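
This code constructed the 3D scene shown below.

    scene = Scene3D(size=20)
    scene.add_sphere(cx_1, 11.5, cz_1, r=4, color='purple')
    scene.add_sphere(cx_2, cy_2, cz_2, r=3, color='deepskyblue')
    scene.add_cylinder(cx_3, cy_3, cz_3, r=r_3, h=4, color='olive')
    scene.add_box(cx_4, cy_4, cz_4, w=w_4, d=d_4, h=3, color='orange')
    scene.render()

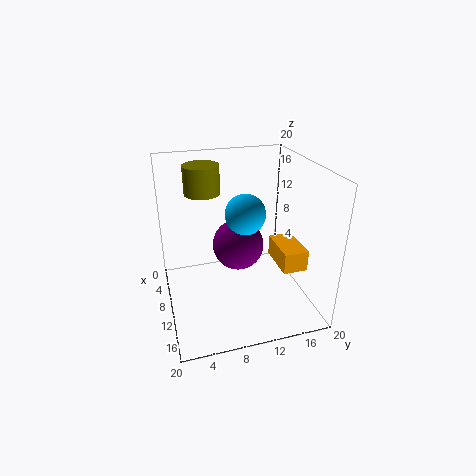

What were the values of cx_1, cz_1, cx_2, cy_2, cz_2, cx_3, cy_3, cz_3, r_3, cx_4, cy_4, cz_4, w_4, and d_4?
cx_1 = 5, cz_1 = 6, cx_2 = 7, cy_2 = 12, cz_2 = 12, cx_3 = 6, cy_3 = 6, cz_3 = 15.5, r_3 = 2.5, cx_4 = 8, cy_4 = 15.5, cz_4 = 5.5, w_4 = 6, d_4 = 3.5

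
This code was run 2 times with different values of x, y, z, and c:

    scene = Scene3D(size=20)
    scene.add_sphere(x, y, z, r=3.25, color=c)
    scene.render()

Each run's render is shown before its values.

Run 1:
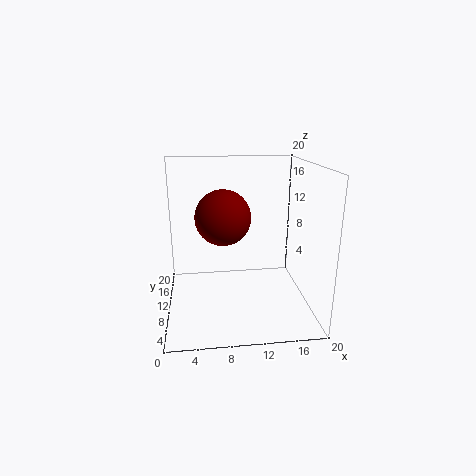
x = 7.5
y = 4.25
z = 14.75
c = 'maroon'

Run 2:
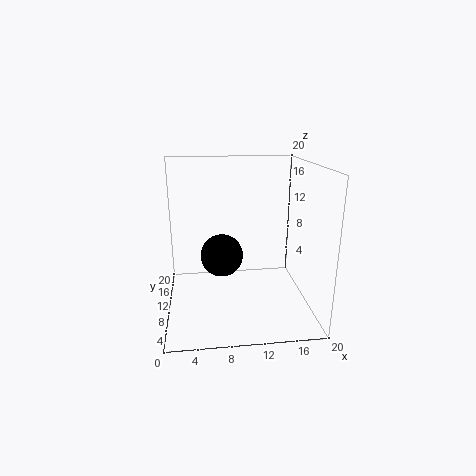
x = 8
y = 14
z = 5.75
c = 'black'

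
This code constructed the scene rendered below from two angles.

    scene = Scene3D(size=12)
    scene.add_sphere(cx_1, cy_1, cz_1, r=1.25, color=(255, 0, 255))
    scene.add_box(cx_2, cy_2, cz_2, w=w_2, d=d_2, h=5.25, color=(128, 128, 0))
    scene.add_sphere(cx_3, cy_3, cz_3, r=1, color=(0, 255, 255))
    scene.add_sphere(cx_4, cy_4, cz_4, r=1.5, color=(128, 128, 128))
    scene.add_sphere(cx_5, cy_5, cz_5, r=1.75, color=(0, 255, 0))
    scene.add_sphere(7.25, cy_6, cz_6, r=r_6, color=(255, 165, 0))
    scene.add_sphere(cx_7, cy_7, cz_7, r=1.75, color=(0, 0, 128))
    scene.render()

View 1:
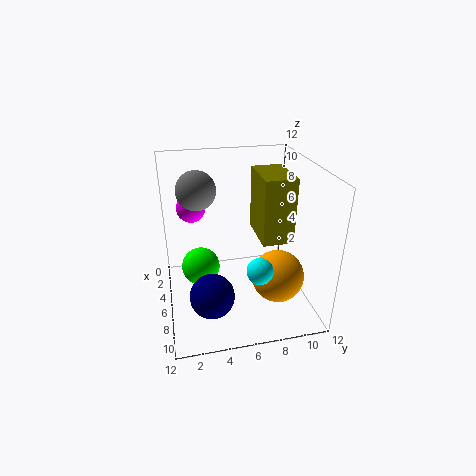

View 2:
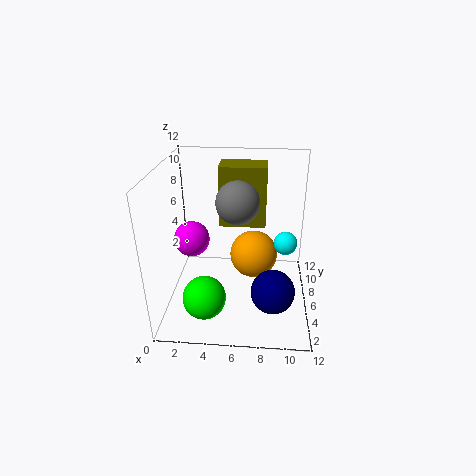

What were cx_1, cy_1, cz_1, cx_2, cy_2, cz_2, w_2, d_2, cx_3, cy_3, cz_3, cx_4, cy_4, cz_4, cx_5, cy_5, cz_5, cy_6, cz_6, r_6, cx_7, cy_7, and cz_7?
cx_1 = 3, cy_1 = 2.5, cz_1 = 7.75, cx_2 = 4.25, cy_2 = 7.5, cz_2 = 6.25, w_2 = 4, d_2 = 2.5, cx_3 = 10, cy_3 = 6.75, cz_3 = 5.25, cx_4 = 6.25, cy_4 = 2.75, cz_4 = 10.5, cx_5 = 3.5, cy_5 = 3, cz_5 = 2, cy_6 = 9.25, cz_6 = 2.5, r_6 = 2.25, cx_7 = 9, cy_7 = 3.25, cz_7 = 2.75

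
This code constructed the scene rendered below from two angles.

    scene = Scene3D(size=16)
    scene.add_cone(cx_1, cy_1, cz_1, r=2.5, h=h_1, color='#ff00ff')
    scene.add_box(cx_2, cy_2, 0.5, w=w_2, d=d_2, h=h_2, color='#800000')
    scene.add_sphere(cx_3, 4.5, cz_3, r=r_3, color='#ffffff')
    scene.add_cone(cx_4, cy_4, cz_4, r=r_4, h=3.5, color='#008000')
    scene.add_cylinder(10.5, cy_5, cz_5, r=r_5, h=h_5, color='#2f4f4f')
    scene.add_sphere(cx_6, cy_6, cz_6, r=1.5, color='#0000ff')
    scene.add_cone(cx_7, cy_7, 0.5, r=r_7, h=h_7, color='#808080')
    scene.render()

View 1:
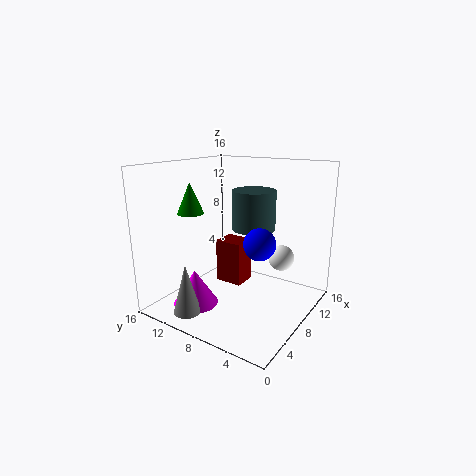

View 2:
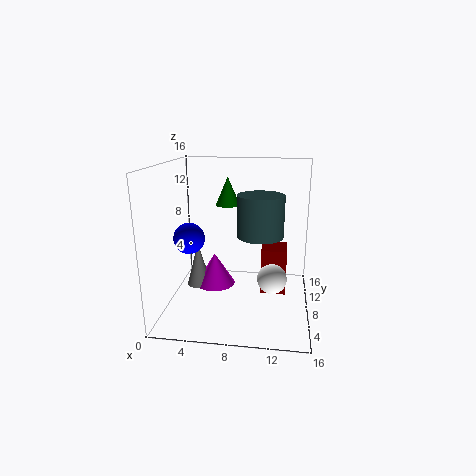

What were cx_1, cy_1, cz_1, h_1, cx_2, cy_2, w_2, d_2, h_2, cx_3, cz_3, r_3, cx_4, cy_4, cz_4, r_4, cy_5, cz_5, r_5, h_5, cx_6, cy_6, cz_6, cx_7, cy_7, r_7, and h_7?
cx_1 = 4.5; cy_1 = 11.5; cz_1 = 0.5; h_1 = 4; cx_2 = 10.5; cy_2 = 9.5; w_2 = 3; d_2 = 3.5; h_2 = 5.5; cx_3 = 12; cz_3 = 5; r_3 = 1.5; cx_4 = 6; cy_4 = 13; cz_4 = 10.5; r_4 = 1.5; cy_5 = 7.5; cz_5 = 8.5; r_5 = 2.5; h_5 = 4.5; cx_6 = 4; cy_6 = 3; cz_6 = 9.5; cx_7 = 2.5; cy_7 = 11; r_7 = 1.5; h_7 = 5.5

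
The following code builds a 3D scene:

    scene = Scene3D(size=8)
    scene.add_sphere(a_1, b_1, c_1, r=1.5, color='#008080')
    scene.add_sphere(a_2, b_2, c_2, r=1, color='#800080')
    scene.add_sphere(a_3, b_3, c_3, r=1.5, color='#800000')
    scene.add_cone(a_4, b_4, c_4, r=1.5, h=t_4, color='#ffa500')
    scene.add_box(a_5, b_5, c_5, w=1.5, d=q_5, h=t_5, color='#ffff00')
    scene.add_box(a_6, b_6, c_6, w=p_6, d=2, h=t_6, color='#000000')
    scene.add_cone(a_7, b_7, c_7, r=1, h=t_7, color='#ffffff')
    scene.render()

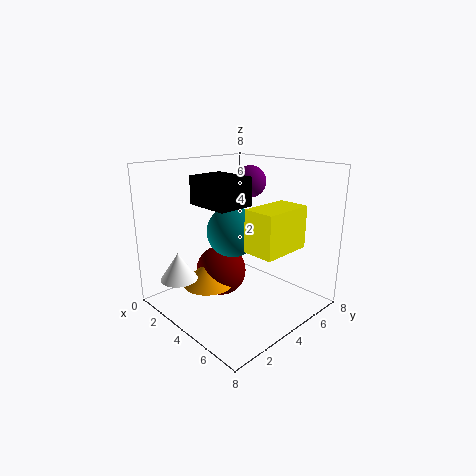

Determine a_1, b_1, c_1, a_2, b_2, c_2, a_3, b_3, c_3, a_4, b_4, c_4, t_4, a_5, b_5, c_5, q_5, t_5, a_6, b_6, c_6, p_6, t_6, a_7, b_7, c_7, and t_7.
a_1 = 3; b_1 = 4.5; c_1 = 4; a_2 = 2; b_2 = 7; c_2 = 6.5; a_3 = 2.5; b_3 = 4; c_3 = 1.5; a_4 = 2.5; b_4 = 3; c_4 = 1; t_4 = 1.5; a_5 = 6.5; b_5 = 2; c_5 = 4.5; q_5 = 2.5; t_5 = 2; a_6 = 2.5; b_6 = 2; c_6 = 6; p_6 = 2.5; t_6 = 1.5; a_7 = 2.5; b_7 = 1; c_7 = 2; t_7 = 1.5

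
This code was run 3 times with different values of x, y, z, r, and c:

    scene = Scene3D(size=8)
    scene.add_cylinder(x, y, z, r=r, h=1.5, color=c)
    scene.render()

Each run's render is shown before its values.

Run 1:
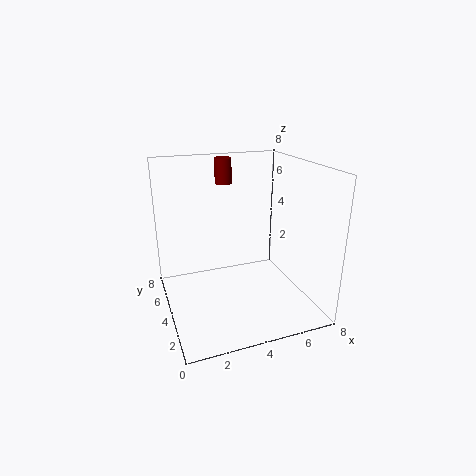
x = 4; y = 6.5; z = 6.5; r = 0.5; c = 'maroon'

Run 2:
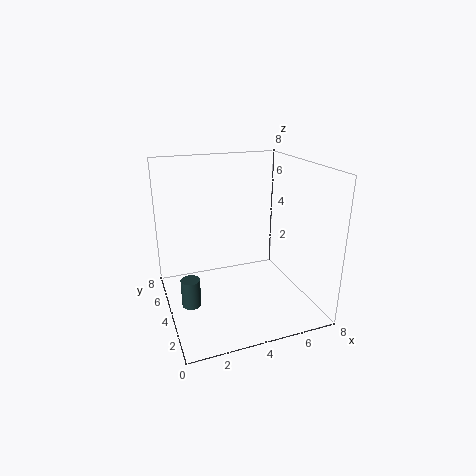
x = 1; y = 3; z = 1; r = 0.5; c = 'darkslategray'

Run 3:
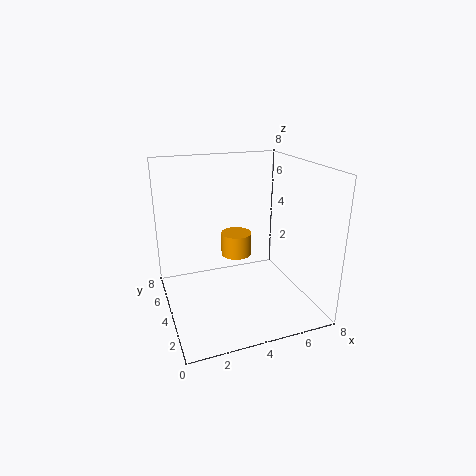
x = 5; y = 7; z = 1.5; r = 1; c = 'orange'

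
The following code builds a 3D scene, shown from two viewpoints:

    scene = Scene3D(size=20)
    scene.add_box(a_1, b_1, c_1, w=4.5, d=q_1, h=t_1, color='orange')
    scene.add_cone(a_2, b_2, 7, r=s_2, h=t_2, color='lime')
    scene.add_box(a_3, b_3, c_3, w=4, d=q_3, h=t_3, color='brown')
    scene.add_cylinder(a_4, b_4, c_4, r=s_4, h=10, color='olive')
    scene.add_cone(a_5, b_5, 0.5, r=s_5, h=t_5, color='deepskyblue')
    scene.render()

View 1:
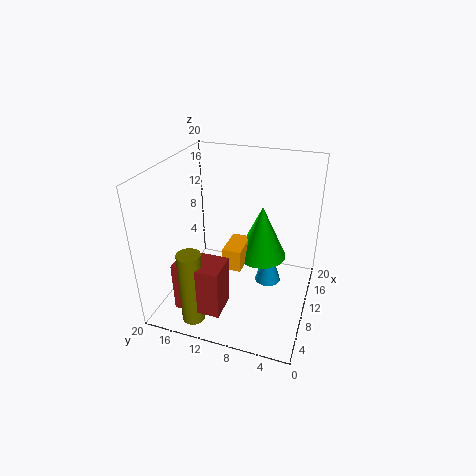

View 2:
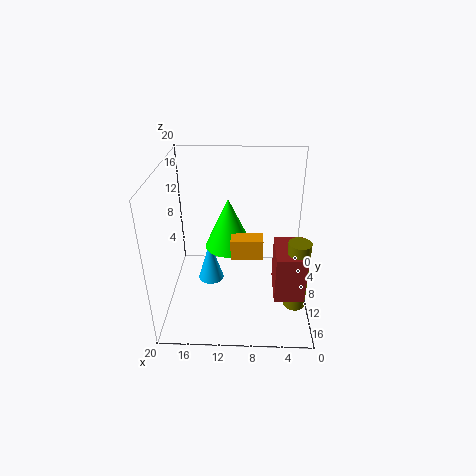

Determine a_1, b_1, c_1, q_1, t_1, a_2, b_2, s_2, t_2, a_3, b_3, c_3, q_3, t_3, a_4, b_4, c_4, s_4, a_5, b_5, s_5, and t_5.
a_1 = 6.5; b_1 = 8.5; c_1 = 7; q_1 = 2.5; t_1 = 3; a_2 = 11.5; b_2 = 7; s_2 = 3.5; t_2 = 7.5; a_3 = 1; b_3 = 9.5; c_3 = 3.5; q_3 = 6; t_3 = 6.5; a_4 = 2; b_4 = 13.5; c_4 = 1.5; s_4 = 1.5; a_5 = 14.5; b_5 = 6.5; s_5 = 2; t_5 = 6.5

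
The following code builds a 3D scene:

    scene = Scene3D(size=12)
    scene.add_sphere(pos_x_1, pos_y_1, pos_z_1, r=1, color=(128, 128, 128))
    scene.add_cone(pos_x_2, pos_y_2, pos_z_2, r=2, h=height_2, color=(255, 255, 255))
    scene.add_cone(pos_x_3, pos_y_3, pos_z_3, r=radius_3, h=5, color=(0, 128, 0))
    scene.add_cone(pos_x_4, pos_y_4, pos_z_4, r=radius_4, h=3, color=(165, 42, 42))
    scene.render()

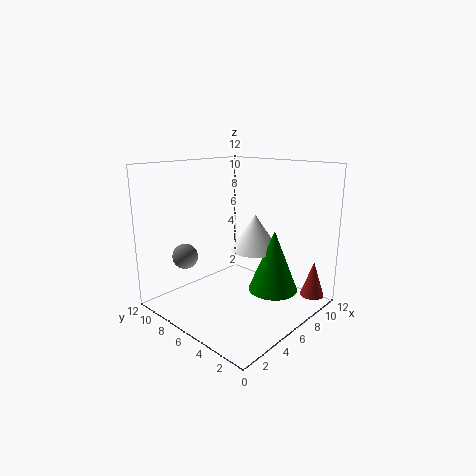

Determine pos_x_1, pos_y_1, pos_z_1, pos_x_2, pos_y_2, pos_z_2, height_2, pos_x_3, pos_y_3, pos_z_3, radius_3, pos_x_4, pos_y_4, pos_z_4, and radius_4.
pos_x_1 = 2
pos_y_1 = 8
pos_z_1 = 5
pos_x_2 = 7
pos_y_2 = 5
pos_z_2 = 5
height_2 = 3
pos_x_3 = 7
pos_y_3 = 3
pos_z_3 = 2
radius_3 = 2
pos_x_4 = 10
pos_y_4 = 1
pos_z_4 = 1
radius_4 = 1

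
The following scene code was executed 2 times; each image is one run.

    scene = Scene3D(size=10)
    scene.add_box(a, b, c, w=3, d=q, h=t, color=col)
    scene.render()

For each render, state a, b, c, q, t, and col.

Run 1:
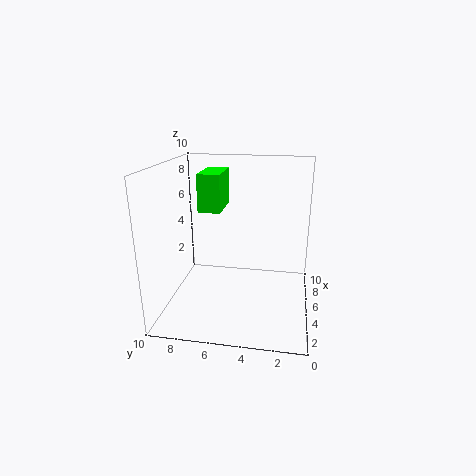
a = 4
b = 6
c = 7
q = 1.5
t = 2.5
col = 'lime'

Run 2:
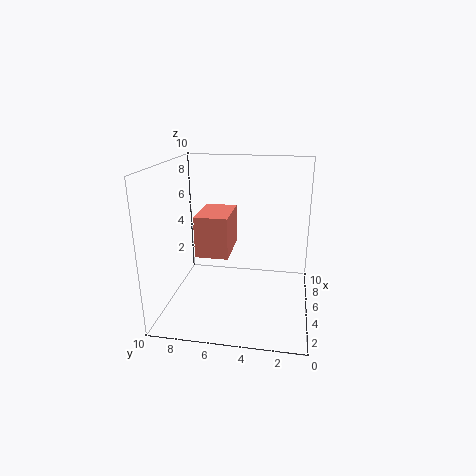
a = 1.5
b = 5
c = 5
q = 2
t = 2.5
col = 'salmon'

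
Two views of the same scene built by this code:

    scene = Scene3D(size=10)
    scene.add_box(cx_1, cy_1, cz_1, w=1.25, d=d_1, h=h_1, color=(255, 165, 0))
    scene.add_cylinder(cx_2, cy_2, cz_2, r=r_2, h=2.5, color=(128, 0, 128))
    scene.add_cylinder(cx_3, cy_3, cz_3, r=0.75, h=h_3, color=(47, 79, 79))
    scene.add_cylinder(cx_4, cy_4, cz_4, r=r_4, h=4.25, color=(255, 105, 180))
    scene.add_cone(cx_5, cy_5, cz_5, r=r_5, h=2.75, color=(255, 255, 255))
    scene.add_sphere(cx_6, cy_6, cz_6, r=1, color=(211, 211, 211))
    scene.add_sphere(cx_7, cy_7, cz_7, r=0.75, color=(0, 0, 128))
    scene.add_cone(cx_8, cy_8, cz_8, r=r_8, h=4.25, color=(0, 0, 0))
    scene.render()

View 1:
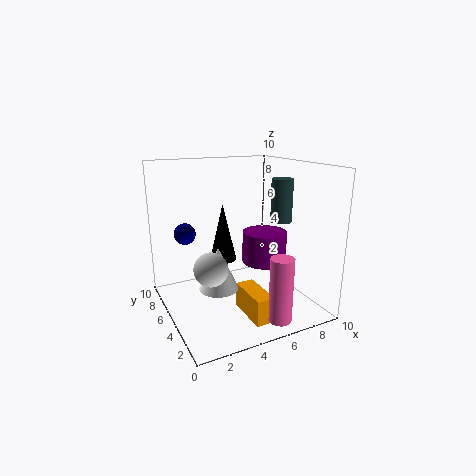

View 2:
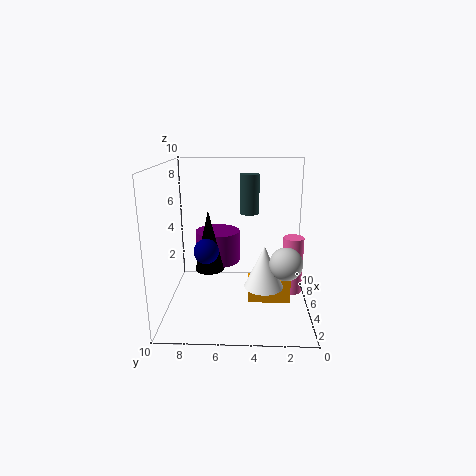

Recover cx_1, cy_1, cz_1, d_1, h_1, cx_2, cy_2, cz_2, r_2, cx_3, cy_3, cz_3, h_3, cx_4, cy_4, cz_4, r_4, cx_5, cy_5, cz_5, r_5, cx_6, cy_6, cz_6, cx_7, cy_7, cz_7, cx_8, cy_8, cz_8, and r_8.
cx_1 = 4.5, cy_1 = 1.25, cz_1 = 0.25, d_1 = 3, h_1 = 1.75, cx_2 = 8.25, cy_2 = 6.75, cz_2 = 2, r_2 = 1.75, cx_3 = 8, cy_3 = 4.25, cz_3 = 6, h_3 = 3, cx_4 = 6, cy_4 = 1, cz_4 = 0.5, r_4 = 0.75, cx_5 = 2.75, cy_5 = 3.25, cz_5 = 2.5, r_5 = 1.25, cx_6 = 1.75, cy_6 = 2, cz_6 = 4.5, cx_7 = 1.75, cy_7 = 6.75, cz_7 = 5.25, cx_8 = 4.75, cy_8 = 7, cz_8 = 2.75, r_8 = 1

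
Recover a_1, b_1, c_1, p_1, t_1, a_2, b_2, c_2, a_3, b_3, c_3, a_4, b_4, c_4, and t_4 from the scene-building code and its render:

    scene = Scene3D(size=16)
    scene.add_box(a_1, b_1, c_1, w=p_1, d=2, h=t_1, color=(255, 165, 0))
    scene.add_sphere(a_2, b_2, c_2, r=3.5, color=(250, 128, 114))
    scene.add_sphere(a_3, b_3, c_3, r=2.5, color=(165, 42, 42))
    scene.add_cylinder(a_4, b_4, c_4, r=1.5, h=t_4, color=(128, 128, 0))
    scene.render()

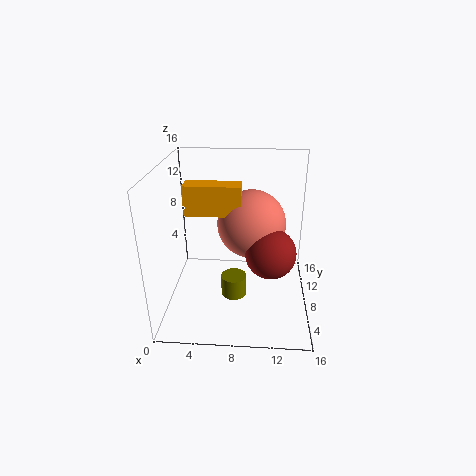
a_1 = 3
b_1 = 4.5
c_1 = 12
p_1 = 5.5
t_1 = 3
a_2 = 9.5
b_2 = 6.5
c_2 = 10.5
a_3 = 11.5
b_3 = 4
c_3 = 8.5
a_4 = 7.5
b_4 = 8
c_4 = 0.5
t_4 = 2.5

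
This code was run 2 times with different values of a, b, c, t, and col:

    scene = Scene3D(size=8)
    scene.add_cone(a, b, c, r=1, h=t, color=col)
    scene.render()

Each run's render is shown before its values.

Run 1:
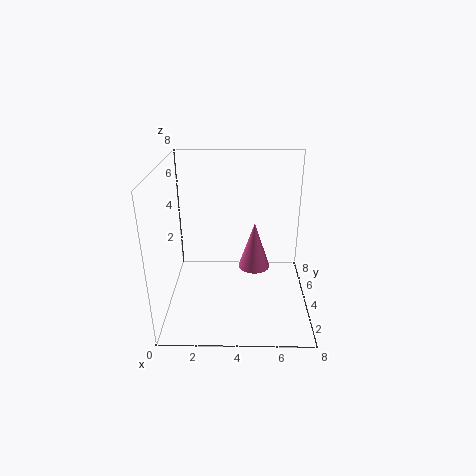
a = 5; b = 6; c = 1; t = 3; col = 'hotpink'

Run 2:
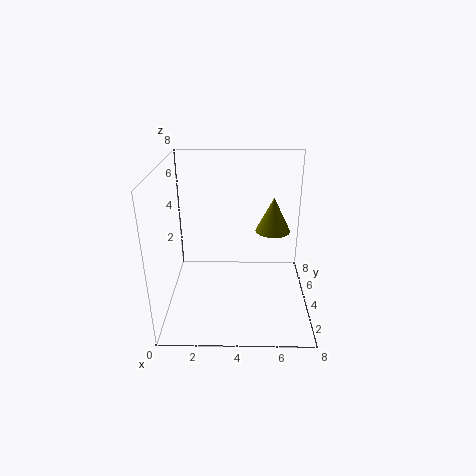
a = 6; b = 5; c = 4; t = 2; col = 'olive'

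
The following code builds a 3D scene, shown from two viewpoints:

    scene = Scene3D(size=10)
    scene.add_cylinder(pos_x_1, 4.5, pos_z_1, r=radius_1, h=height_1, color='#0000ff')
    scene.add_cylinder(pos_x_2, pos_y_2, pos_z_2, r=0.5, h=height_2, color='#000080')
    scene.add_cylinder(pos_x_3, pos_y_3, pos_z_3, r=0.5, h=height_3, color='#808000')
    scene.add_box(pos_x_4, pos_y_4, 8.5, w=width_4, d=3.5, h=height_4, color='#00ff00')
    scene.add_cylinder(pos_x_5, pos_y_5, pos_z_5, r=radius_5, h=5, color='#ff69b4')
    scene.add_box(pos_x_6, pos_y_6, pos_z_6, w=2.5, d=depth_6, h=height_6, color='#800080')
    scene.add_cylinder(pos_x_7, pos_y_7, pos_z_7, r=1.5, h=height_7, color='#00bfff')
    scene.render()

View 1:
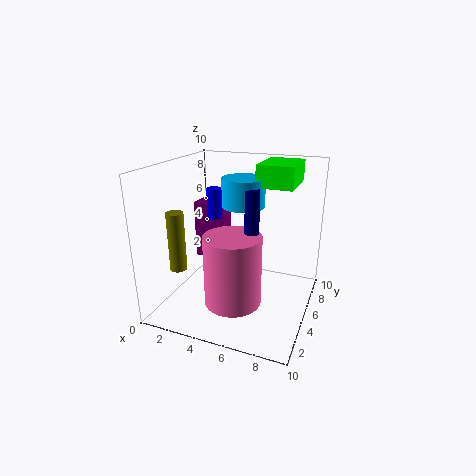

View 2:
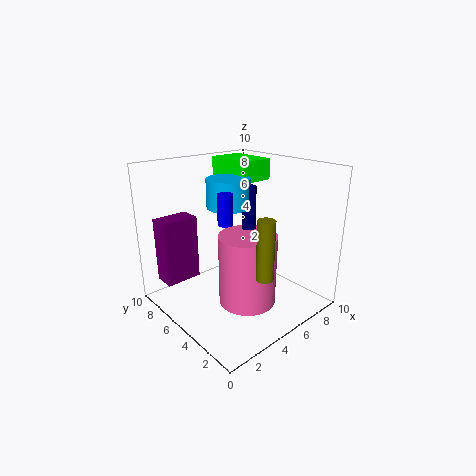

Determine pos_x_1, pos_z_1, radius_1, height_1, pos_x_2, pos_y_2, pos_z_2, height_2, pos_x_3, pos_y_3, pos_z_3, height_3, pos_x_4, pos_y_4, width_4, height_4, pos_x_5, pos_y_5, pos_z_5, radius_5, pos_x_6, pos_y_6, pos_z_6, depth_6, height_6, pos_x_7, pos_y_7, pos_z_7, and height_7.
pos_x_1 = 3.5, pos_z_1 = 6.5, radius_1 = 0.5, height_1 = 2, pos_x_2 = 6, pos_y_2 = 5, pos_z_2 = 5.5, height_2 = 3, pos_x_3 = 3, pos_y_3 = 0.5, pos_z_3 = 4.5, height_3 = 3.5, pos_x_4 = 6, pos_y_4 = 5.5, width_4 = 2.5, height_4 = 1.5, pos_x_5 = 5, pos_y_5 = 4, pos_z_5 = 0.5, radius_5 = 2, pos_x_6 = 0.5, pos_y_6 = 7, pos_z_6 = 2, depth_6 = 1.5, height_6 = 4.5, pos_x_7 = 5, pos_y_7 = 6, pos_z_7 = 7, height_7 = 2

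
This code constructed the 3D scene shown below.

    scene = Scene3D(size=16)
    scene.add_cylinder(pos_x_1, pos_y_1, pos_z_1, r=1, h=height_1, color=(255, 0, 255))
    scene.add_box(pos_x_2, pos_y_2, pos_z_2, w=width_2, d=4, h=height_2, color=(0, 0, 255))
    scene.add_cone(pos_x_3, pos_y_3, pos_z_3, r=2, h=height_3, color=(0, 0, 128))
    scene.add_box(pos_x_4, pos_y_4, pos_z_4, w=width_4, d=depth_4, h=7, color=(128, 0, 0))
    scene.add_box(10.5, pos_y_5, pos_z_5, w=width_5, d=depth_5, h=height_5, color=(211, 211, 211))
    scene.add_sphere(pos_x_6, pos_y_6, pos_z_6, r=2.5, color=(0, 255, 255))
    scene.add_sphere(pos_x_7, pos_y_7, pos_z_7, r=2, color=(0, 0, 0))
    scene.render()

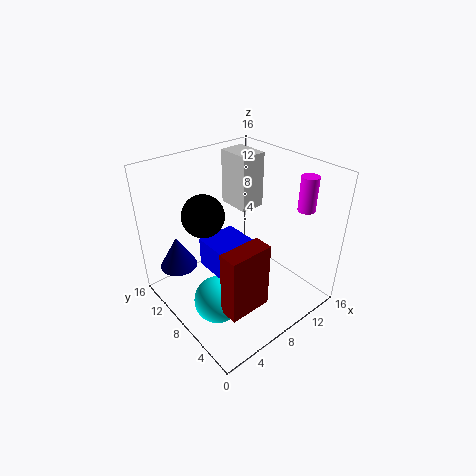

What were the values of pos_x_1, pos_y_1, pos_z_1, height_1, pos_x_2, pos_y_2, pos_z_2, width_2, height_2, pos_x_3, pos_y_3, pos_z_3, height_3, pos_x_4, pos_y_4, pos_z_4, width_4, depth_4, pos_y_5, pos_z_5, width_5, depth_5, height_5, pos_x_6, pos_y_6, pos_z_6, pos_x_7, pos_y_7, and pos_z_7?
pos_x_1 = 15, pos_y_1 = 4.5, pos_z_1 = 10.5, height_1 = 4, pos_x_2 = 3, pos_y_2 = 4, pos_z_2 = 7, width_2 = 4, height_2 = 3, pos_x_3 = 2, pos_y_3 = 11, pos_z_3 = 5.5, height_3 = 3.5, pos_x_4 = 2.5, pos_y_4 = 2, pos_z_4 = 3.5, width_4 = 4.5, depth_4 = 2, pos_y_5 = 10, pos_z_5 = 9.5, width_5 = 3, depth_5 = 4, height_5 = 6.5, pos_x_6 = 3.5, pos_y_6 = 6, pos_z_6 = 3, pos_x_7 = 3, pos_y_7 = 7, pos_z_7 = 13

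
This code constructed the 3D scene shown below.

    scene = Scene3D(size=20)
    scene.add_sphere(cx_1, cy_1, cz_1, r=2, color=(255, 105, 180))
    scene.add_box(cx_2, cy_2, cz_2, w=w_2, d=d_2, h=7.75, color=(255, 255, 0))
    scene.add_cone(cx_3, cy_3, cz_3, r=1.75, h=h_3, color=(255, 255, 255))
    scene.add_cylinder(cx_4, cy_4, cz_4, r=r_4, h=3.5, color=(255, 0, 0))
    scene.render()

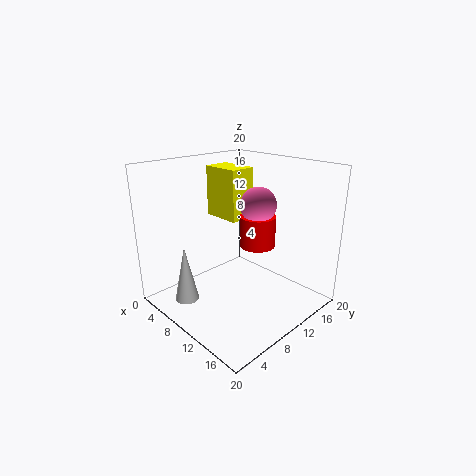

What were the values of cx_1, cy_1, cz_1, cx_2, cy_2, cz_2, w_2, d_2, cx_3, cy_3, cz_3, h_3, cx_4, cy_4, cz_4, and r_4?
cx_1 = 16.75; cy_1 = 6.5; cz_1 = 17; cx_2 = 0.75; cy_2 = 12.25; cz_2 = 10.75; w_2 = 6; d_2 = 4; cx_3 = 4.75; cy_3 = 4.5; cz_3 = 0.25; h_3 = 8.25; cx_4 = 16.75; cy_4 = 6.5; cz_4 = 12.25; r_4 = 2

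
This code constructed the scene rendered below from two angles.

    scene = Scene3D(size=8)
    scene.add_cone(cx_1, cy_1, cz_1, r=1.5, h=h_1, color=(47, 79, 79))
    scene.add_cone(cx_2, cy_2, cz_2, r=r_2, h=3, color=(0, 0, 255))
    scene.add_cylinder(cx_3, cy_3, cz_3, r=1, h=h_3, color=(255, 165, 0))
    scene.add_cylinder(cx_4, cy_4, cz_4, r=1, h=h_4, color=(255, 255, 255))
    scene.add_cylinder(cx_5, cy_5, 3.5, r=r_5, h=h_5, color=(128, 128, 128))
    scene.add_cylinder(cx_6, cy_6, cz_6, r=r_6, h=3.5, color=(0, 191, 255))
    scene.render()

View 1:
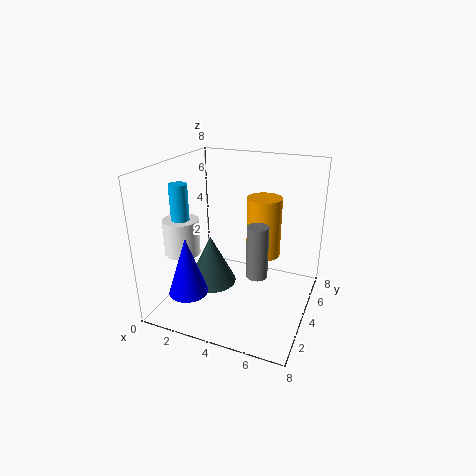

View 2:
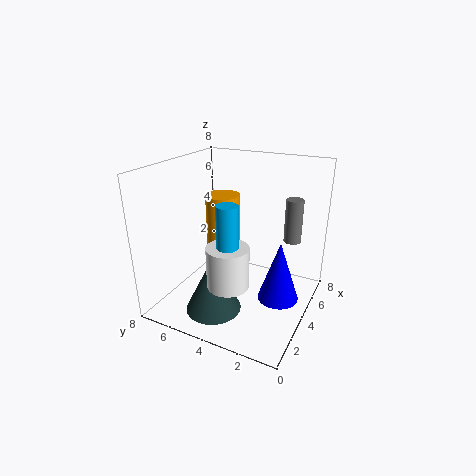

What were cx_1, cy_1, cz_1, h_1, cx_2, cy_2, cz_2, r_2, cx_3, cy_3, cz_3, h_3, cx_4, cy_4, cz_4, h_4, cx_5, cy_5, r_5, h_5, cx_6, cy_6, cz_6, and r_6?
cx_1 = 2, cy_1 = 4.5, cz_1 = 0.5, h_1 = 3, cx_2 = 2.5, cy_2 = 1, cz_2 = 2, r_2 = 1, cx_3 = 5, cy_3 = 5.5, cz_3 = 2.5, h_3 = 3.5, cx_4 = 1, cy_4 = 3, cz_4 = 3, h_4 = 2, cx_5 = 6, cy_5 = 1.5, r_5 = 0.5, h_5 = 2.5, cx_6 = 1, cy_6 = 3, cz_6 = 3.5, r_6 = 0.5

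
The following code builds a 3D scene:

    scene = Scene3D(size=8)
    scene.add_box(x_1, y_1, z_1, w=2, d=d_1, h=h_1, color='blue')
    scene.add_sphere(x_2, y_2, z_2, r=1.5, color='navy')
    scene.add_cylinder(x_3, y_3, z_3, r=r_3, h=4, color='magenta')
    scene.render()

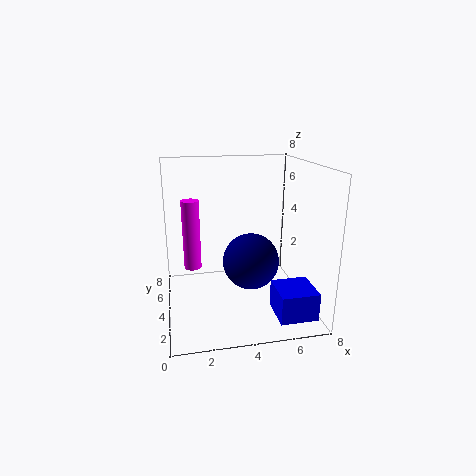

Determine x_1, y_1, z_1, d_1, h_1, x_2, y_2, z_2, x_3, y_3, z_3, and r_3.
x_1 = 5.5, y_1 = 0.5, z_1 = 0.5, d_1 = 2, h_1 = 1.5, x_2 = 4.5, y_2 = 3, z_2 = 3, x_3 = 1.5, y_3 = 5, z_3 = 2, r_3 = 0.5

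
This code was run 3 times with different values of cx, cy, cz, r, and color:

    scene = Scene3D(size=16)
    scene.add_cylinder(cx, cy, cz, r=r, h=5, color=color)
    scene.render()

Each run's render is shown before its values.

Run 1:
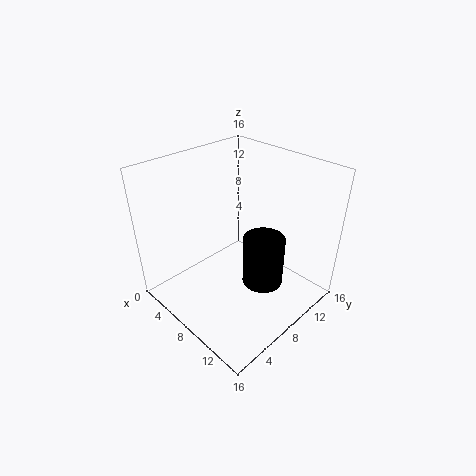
cx = 13, cy = 6.5, cz = 6, r = 2, color = 'black'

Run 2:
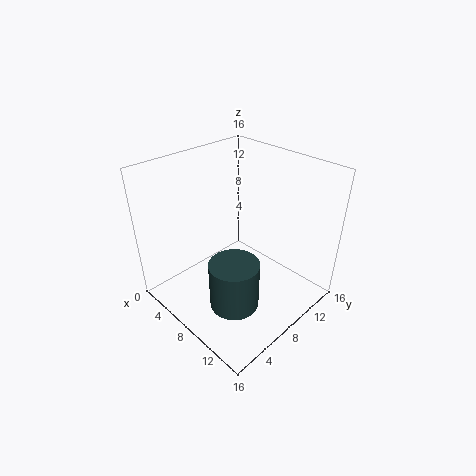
cx = 11.5, cy = 4, cz = 3.5, r = 2.5, color = 'darkslategray'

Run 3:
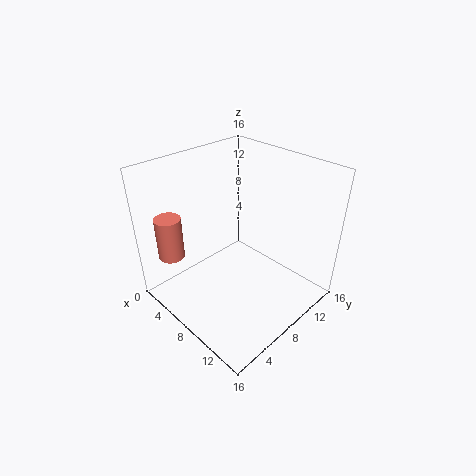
cx = 2, cy = 3, cz = 5, r = 1.5, color = 'salmon'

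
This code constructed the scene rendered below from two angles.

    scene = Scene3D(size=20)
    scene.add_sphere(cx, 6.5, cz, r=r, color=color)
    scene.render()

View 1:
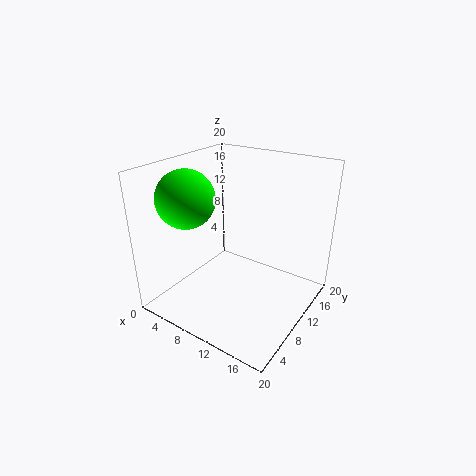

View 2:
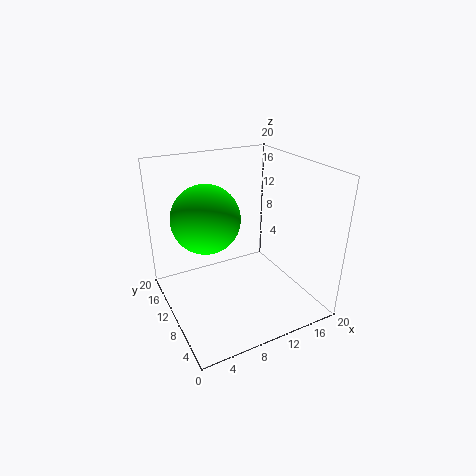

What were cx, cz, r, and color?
cx = 4, cz = 15.5, r = 4, color = 'lime'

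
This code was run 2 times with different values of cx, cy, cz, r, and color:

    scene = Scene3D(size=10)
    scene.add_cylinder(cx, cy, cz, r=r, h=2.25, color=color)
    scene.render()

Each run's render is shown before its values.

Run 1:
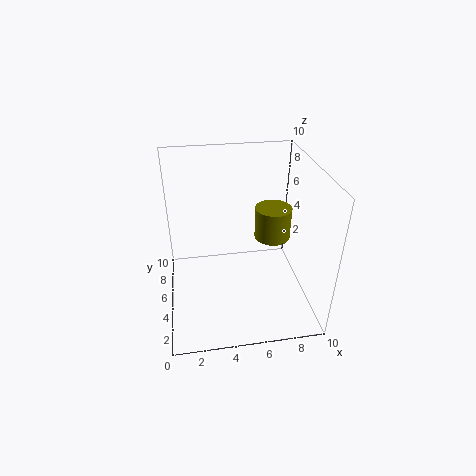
cx = 7.5, cy = 5.25, cz = 4.75, r = 1.25, color = 'olive'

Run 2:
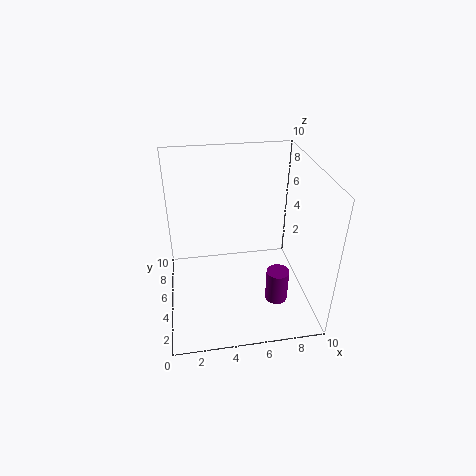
cx = 7.25, cy = 2.5, cz = 1.5, r = 0.75, color = 'purple'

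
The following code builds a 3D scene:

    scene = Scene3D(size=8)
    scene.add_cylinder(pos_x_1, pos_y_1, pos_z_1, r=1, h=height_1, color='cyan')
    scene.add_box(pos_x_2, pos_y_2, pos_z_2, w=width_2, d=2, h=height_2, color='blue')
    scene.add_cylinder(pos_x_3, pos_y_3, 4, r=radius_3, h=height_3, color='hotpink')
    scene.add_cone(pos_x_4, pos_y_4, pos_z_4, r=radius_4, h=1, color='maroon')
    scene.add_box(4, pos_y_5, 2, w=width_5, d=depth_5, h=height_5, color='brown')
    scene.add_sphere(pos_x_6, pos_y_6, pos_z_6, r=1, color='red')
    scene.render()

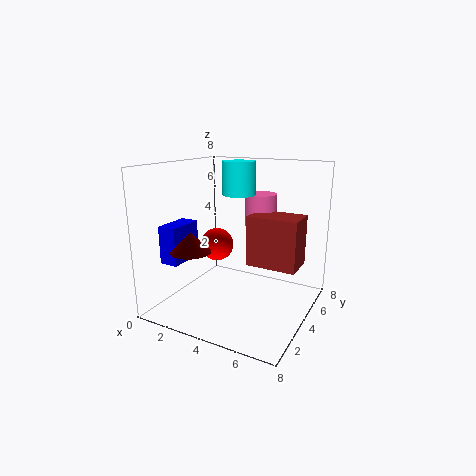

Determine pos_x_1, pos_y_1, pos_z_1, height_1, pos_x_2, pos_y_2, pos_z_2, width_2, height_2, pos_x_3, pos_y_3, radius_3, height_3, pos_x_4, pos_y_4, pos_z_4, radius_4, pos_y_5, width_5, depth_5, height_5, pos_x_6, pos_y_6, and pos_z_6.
pos_x_1 = 3
pos_y_1 = 6
pos_z_1 = 6
height_1 = 2
pos_x_2 = 1
pos_y_2 = 1
pos_z_2 = 3
width_2 = 1
height_2 = 2
pos_x_3 = 4
pos_y_3 = 7
radius_3 = 1
height_3 = 2
pos_x_4 = 3
pos_y_4 = 1
pos_z_4 = 4
radius_4 = 1
pos_y_5 = 5
width_5 = 3
depth_5 = 2
height_5 = 3
pos_x_6 = 2
pos_y_6 = 5
pos_z_6 = 3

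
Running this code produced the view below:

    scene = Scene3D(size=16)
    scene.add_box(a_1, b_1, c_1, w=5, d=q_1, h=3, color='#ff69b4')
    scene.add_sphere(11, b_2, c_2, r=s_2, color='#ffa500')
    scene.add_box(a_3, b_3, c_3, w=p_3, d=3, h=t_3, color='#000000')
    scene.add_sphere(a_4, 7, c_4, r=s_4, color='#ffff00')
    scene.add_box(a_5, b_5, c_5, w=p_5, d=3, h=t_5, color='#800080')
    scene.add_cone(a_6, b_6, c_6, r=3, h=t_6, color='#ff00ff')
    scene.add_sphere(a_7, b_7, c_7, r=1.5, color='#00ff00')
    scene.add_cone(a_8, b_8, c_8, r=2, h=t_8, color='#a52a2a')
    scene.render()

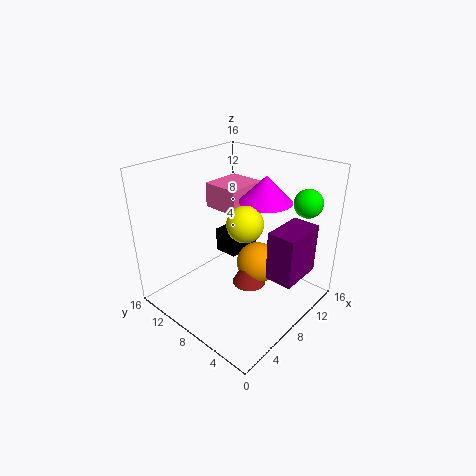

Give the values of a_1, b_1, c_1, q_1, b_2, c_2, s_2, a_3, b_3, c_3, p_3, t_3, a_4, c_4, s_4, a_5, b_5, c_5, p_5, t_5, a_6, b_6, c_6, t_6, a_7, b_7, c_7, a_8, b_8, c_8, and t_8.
a_1 = 9.5; b_1 = 10; c_1 = 9.5; q_1 = 4.5; b_2 = 7.5; c_2 = 3.5; s_2 = 2.5; a_3 = 10; b_3 = 10.5; c_3 = 3.5; p_3 = 4.5; t_3 = 3; a_4 = 8; c_4 = 10; s_4 = 2; a_5 = 8; b_5 = 1; c_5 = 4.5; p_5 = 5; t_5 = 5.5; a_6 = 11.5; b_6 = 7; c_6 = 11.5; t_6 = 3; a_7 = 12; b_7 = 2; c_7 = 12.5; a_8 = 9.5; b_8 = 7.5; c_8 = 1.5; t_8 = 4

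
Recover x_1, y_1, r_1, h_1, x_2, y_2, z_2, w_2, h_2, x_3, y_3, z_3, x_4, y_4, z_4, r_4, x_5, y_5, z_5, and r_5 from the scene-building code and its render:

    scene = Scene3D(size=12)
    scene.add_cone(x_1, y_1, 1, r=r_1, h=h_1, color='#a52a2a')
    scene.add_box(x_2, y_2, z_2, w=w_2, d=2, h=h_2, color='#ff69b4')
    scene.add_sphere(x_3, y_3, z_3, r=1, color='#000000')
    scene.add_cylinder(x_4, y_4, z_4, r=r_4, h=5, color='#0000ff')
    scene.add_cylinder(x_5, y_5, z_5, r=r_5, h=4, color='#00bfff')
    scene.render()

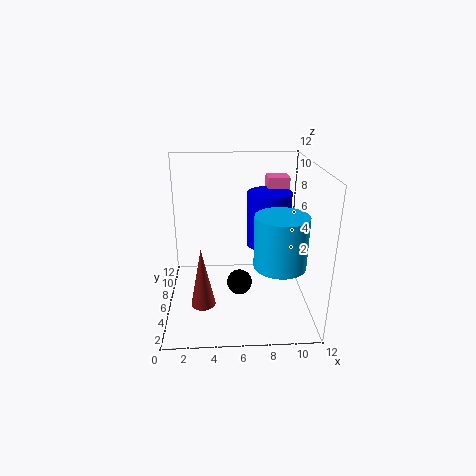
x_1 = 3
y_1 = 4
r_1 = 1
h_1 = 5
x_2 = 9
y_2 = 10
z_2 = 6
w_2 = 2
h_2 = 4
x_3 = 6
y_3 = 4
z_3 = 3
x_4 = 9
y_4 = 9
z_4 = 4
r_4 = 2
x_5 = 9
y_5 = 3
z_5 = 5
r_5 = 2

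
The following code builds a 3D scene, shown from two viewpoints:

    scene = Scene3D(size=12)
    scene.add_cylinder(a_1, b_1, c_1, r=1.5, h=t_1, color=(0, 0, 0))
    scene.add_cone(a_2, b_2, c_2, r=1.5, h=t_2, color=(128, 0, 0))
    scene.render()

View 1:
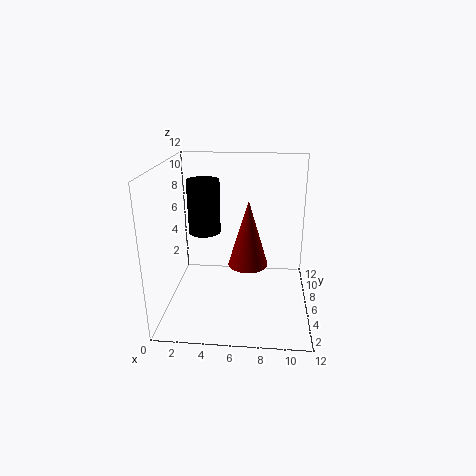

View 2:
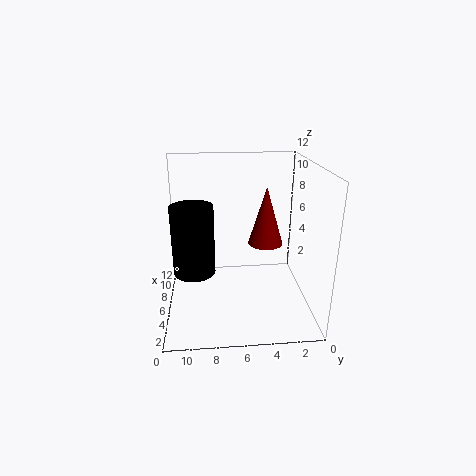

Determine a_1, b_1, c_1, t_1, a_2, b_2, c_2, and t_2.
a_1 = 2.5; b_1 = 9.5; c_1 = 5; t_1 = 5; a_2 = 7; b_2 = 3.5; c_2 = 5; t_2 = 5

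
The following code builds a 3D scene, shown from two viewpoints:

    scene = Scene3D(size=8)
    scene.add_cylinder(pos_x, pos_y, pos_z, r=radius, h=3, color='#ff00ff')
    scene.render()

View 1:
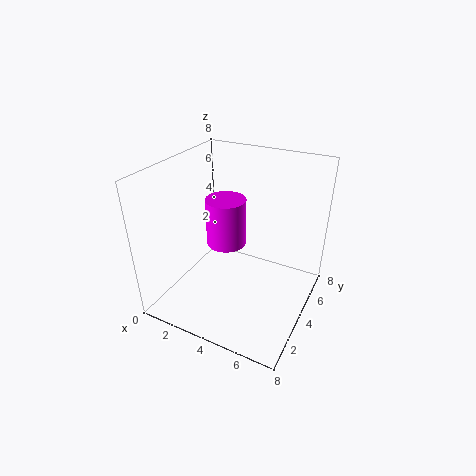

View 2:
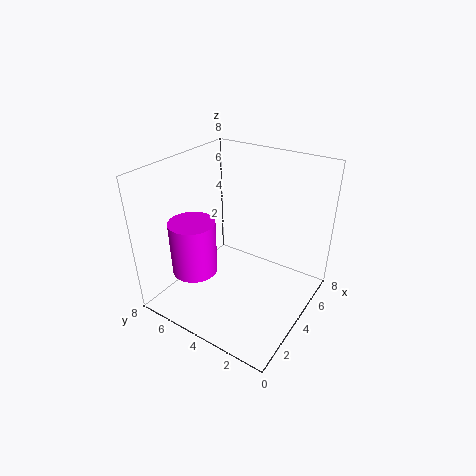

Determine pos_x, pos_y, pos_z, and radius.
pos_x = 2.25; pos_y = 5.75; pos_z = 2.25; radius = 1.25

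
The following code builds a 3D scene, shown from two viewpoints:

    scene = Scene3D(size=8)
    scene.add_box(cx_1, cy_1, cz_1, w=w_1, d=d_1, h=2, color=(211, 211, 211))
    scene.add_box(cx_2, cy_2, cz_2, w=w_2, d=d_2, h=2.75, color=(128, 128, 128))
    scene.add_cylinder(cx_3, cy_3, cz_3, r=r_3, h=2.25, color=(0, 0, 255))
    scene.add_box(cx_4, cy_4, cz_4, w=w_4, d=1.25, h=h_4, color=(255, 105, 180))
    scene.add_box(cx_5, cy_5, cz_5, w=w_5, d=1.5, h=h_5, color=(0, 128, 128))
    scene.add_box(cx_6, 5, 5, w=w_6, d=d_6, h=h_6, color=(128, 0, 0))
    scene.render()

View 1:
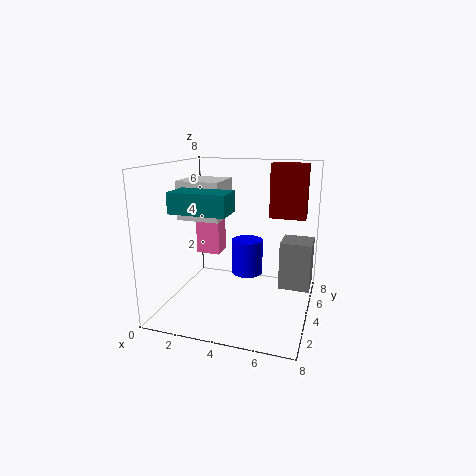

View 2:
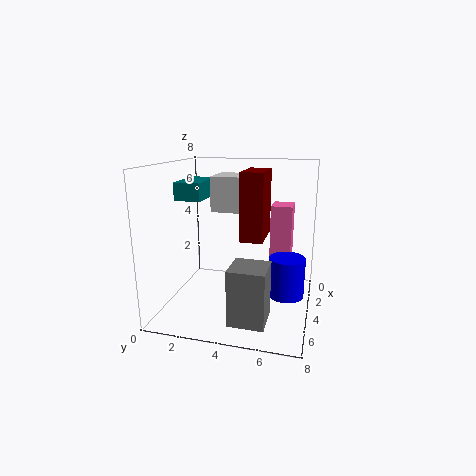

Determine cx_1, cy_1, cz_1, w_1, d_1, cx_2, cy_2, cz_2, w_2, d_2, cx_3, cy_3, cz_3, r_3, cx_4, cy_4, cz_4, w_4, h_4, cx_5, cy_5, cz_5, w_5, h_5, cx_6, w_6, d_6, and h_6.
cx_1 = 1.25; cy_1 = 2.25; cz_1 = 5.25; w_1 = 2.25; d_1 = 2.25; cx_2 = 6.25; cy_2 = 4.5; cz_2 = 1; w_2 = 1.75; d_2 = 1.75; cx_3 = 3.75; cy_3 = 6.75; cz_3 = 0.75; r_3 = 1; cx_4 = 0.75; cy_4 = 5.5; cz_4 = 2.25; w_4 = 1.5; h_4 = 3.25; cx_5 = 1.75; cy_5 = 0.5; cz_5 = 6; w_5 = 2.75; h_5 = 1; cx_6 = 5.5; w_6 = 2; d_6 = 1; h_6 = 3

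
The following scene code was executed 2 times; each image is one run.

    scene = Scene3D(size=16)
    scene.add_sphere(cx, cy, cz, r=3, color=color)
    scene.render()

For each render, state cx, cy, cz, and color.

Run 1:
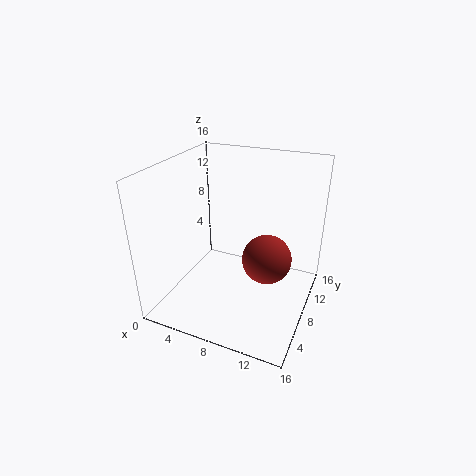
cx = 10.5, cy = 11, cz = 4, color = 'brown'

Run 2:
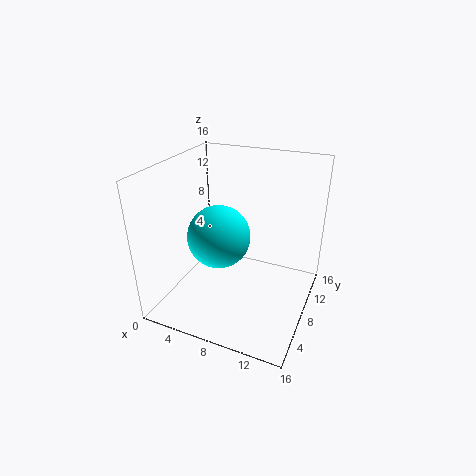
cx = 8, cy = 3.5, cz = 10.5, color = 'cyan'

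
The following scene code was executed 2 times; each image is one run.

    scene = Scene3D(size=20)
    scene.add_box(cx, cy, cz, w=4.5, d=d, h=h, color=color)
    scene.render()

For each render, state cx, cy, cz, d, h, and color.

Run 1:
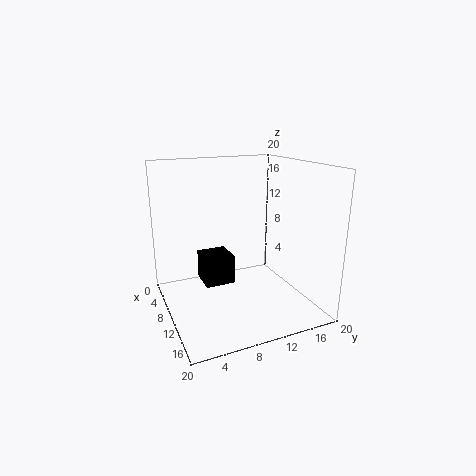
cx = 2.5; cy = 6.25; cz = 1.5; d = 4.5; h = 4.5; color = 'black'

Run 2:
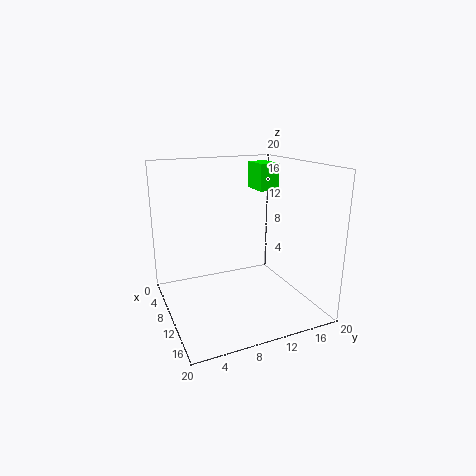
cx = 2.5; cy = 15; cz = 15.5; d = 3; h = 4; color = 'lime'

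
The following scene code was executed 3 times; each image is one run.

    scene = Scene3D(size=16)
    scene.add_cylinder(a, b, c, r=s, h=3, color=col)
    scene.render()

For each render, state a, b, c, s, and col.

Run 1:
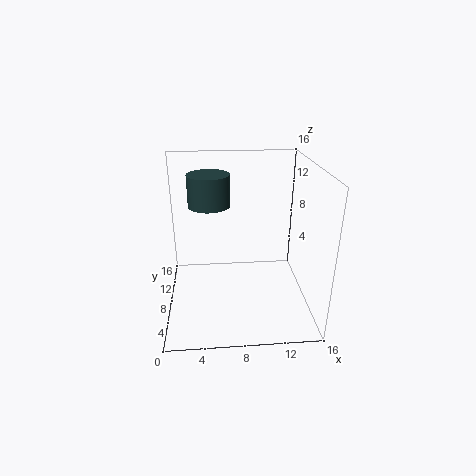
a = 5, b = 5, c = 13, s = 2, col = 'darkslategray'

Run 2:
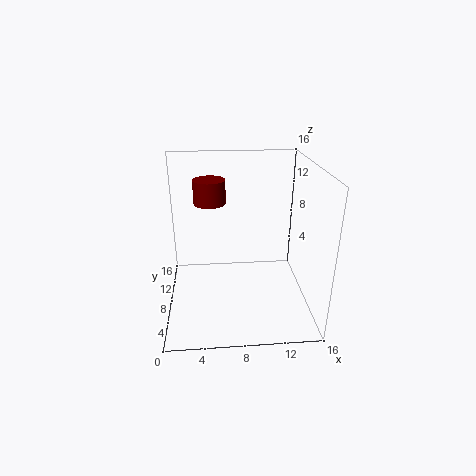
a = 5, b = 14, c = 10, s = 2, col = 'maroon'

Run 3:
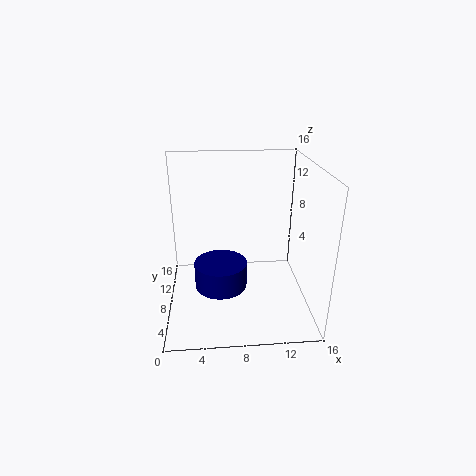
a = 6, b = 8, c = 2, s = 3, col = 'navy'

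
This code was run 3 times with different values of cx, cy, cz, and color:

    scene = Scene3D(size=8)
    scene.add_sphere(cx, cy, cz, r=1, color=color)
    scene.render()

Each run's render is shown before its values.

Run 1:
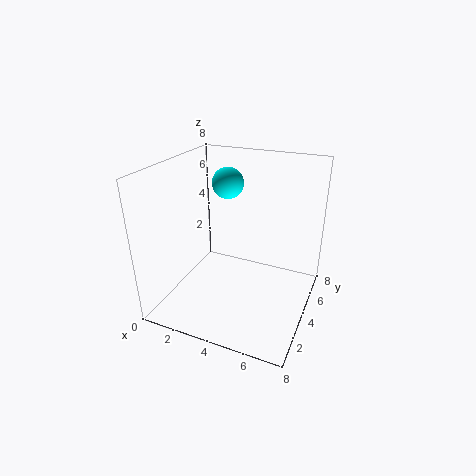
cx = 2
cy = 7
cz = 6
color = 'cyan'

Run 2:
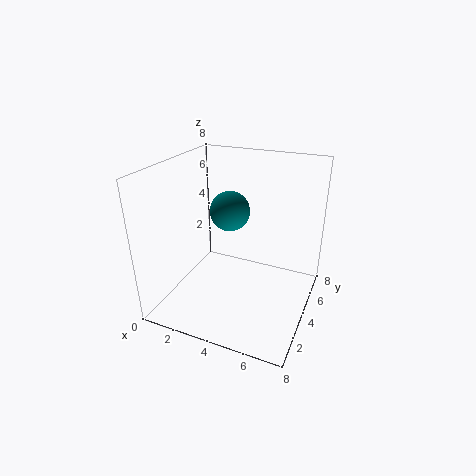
cx = 4
cy = 3
cz = 6
color = 'teal'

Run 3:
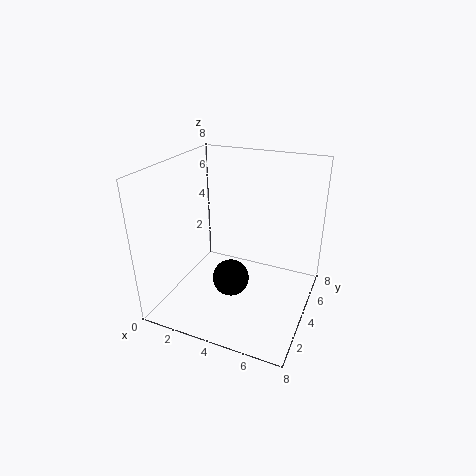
cx = 4
cy = 3
cz = 2
color = 'black'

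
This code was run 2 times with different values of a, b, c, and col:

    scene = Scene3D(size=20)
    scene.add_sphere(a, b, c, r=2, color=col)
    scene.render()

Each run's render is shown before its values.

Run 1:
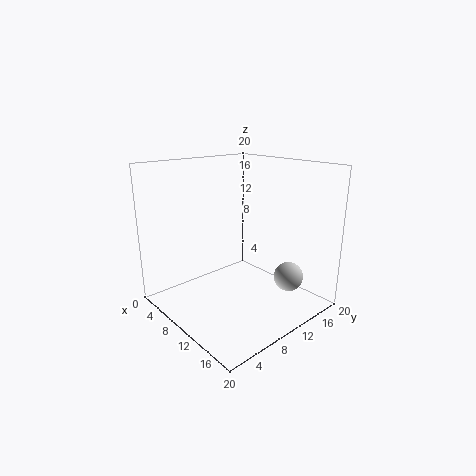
a = 16
b = 14
c = 5
col = 'lightgray'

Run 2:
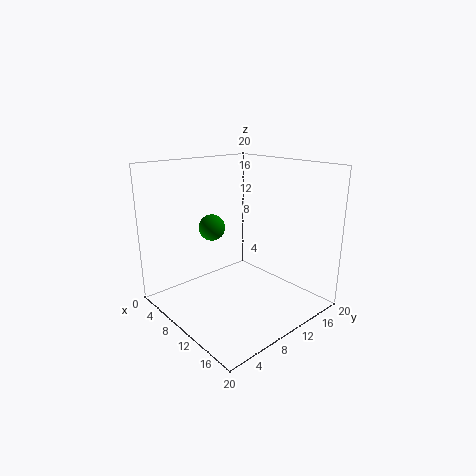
a = 4
b = 10
c = 10
col = 'green'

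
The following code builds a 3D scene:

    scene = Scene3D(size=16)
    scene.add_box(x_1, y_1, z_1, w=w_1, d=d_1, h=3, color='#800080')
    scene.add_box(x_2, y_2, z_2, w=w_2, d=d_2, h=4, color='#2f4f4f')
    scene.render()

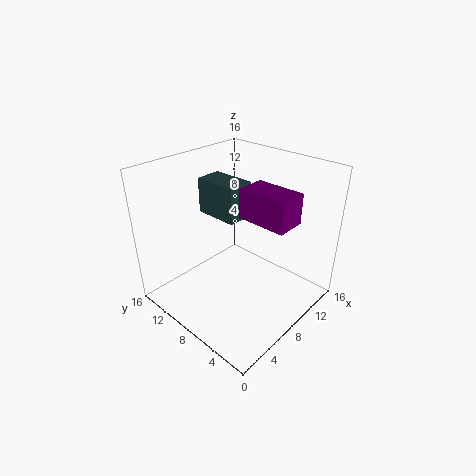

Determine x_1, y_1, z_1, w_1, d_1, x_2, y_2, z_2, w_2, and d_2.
x_1 = 6
y_1 = 1
z_1 = 12
w_1 = 3
d_1 = 5
x_2 = 7
y_2 = 8
z_2 = 10
w_2 = 3
d_2 = 5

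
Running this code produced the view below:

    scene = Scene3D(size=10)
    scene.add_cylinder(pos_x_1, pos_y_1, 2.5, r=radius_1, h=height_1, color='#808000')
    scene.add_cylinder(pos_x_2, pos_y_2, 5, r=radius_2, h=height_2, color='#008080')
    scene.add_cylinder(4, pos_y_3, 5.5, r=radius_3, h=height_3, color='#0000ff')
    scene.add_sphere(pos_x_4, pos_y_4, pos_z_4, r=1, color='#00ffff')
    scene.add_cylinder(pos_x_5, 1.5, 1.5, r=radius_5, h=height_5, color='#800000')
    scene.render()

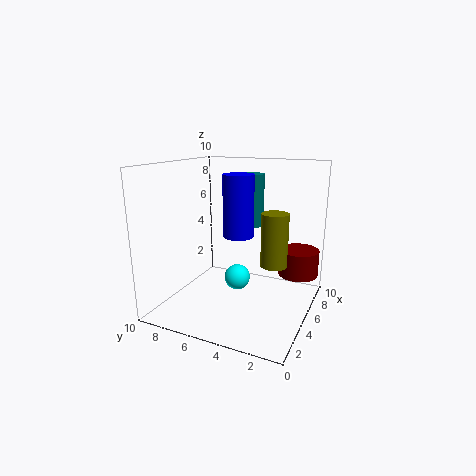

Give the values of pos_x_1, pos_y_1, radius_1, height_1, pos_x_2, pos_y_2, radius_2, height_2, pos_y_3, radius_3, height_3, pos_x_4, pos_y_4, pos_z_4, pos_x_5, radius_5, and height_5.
pos_x_1 = 7
pos_y_1 = 3
radius_1 = 1
height_1 = 4
pos_x_2 = 8.5
pos_y_2 = 5.5
radius_2 = 1
height_2 = 4
pos_y_3 = 4.5
radius_3 = 1
height_3 = 4
pos_x_4 = 7
pos_y_4 = 6
pos_z_4 = 1
pos_x_5 = 8.5
radius_5 = 1.5
height_5 = 2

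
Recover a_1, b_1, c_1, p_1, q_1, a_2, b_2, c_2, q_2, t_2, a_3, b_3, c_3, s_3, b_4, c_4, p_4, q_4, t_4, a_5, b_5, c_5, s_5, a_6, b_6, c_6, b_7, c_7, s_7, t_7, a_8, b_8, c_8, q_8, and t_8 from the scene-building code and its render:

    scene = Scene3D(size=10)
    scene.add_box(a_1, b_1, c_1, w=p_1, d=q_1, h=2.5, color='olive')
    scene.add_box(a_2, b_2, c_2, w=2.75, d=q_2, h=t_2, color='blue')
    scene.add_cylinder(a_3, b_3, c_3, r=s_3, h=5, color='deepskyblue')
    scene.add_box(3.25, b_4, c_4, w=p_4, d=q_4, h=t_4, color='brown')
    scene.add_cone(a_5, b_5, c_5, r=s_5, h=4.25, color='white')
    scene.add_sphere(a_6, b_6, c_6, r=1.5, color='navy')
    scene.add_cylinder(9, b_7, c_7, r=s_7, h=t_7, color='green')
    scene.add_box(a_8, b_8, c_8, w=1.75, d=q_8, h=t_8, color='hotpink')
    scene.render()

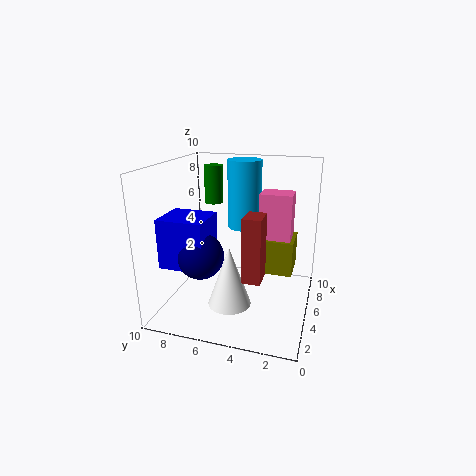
a_1 = 5.5, b_1 = 1.25, c_1 = 2.25, p_1 = 2.5, q_1 = 3, a_2 = 1.5, b_2 = 6.25, c_2 = 3.75, q_2 = 3, t_2 = 3.25, a_3 = 7.5, b_3 = 5.25, c_3 = 5, s_3 = 1.25, b_4 = 3, c_4 = 2.5, p_4 = 1.75, q_4 = 1.25, t_4 = 4.5, a_5 = 3.75, b_5 = 5.25, c_5 = 0.5, s_5 = 1.5, a_6 = 2.5, b_6 = 6.75, c_6 = 4.5, b_7 = 8.25, c_7 = 6.25, s_7 = 0.75, t_7 = 3, a_8 = 5.75, b_8 = 1.5, c_8 = 4.75, q_8 = 2.25, t_8 = 3.25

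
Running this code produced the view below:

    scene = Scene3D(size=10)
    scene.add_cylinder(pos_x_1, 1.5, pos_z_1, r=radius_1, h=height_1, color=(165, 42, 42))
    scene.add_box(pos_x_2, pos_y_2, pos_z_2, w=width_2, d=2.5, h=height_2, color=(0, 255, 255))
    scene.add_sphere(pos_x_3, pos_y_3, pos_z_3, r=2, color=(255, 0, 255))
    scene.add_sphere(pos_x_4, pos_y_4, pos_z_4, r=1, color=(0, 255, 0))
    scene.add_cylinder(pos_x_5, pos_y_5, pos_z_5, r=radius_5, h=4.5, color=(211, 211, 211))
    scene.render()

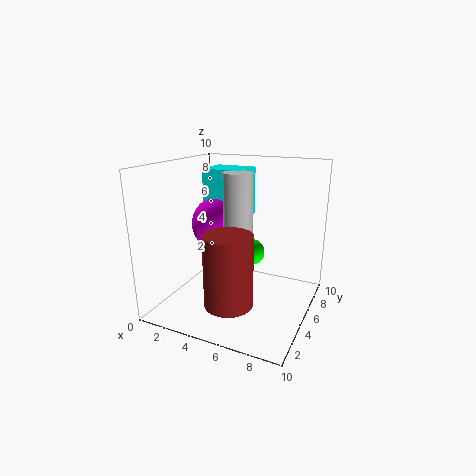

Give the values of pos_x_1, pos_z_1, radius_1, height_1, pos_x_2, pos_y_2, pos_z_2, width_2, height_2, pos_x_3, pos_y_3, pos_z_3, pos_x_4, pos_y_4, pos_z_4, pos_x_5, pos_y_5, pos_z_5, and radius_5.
pos_x_1 = 6; pos_z_1 = 2; radius_1 = 1.5; height_1 = 4.5; pos_x_2 = 2; pos_y_2 = 5.5; pos_z_2 = 6; width_2 = 3; height_2 = 3.5; pos_x_3 = 3; pos_y_3 = 6; pos_z_3 = 5.5; pos_x_4 = 5; pos_y_4 = 7.5; pos_z_4 = 3; pos_x_5 = 5; pos_y_5 = 5; pos_z_5 = 5; radius_5 = 1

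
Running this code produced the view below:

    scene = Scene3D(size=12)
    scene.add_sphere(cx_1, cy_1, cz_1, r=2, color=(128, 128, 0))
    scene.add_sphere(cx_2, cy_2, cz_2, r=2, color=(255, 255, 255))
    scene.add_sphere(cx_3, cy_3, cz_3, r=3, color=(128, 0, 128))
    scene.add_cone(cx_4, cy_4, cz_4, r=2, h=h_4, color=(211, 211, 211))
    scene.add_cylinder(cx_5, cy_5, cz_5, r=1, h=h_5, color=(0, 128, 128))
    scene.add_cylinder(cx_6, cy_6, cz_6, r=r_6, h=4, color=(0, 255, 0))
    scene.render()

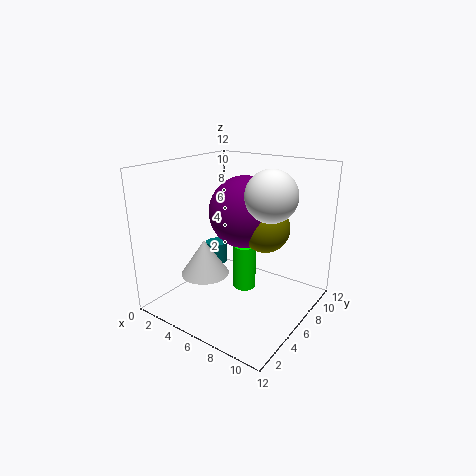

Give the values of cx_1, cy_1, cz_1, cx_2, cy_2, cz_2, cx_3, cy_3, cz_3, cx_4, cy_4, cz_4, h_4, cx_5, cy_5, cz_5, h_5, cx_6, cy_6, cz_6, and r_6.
cx_1 = 8
cy_1 = 7
cz_1 = 7
cx_2 = 9
cy_2 = 6
cz_2 = 10
cx_3 = 6
cy_3 = 7
cz_3 = 8
cx_4 = 4
cy_4 = 4
cz_4 = 3
h_4 = 3
cx_5 = 2
cy_5 = 8
cz_5 = 2
h_5 = 2
cx_6 = 6
cy_6 = 7
cz_6 = 1
r_6 = 1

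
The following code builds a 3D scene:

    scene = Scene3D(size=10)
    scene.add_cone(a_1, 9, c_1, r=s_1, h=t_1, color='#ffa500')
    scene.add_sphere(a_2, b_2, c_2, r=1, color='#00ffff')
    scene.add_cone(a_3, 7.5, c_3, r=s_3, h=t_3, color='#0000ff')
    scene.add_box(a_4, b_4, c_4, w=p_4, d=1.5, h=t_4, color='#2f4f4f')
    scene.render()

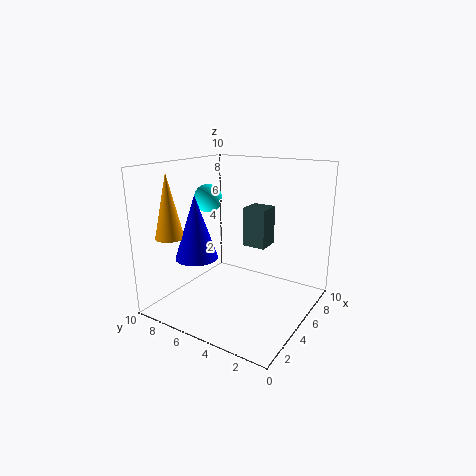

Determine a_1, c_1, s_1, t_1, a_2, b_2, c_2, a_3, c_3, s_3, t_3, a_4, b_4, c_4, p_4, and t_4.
a_1 = 2.5
c_1 = 5
s_1 = 1
t_1 = 4.5
a_2 = 5
b_2 = 7.5
c_2 = 7.5
a_3 = 3.5
c_3 = 3.5
s_3 = 1.5
t_3 = 4.5
a_4 = 4
b_4 = 2.5
c_4 = 5
p_4 = 1.5
t_4 = 2.5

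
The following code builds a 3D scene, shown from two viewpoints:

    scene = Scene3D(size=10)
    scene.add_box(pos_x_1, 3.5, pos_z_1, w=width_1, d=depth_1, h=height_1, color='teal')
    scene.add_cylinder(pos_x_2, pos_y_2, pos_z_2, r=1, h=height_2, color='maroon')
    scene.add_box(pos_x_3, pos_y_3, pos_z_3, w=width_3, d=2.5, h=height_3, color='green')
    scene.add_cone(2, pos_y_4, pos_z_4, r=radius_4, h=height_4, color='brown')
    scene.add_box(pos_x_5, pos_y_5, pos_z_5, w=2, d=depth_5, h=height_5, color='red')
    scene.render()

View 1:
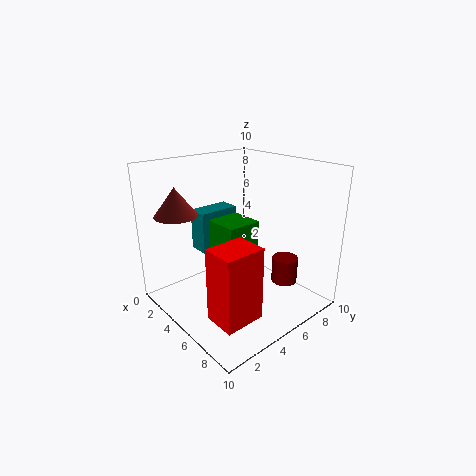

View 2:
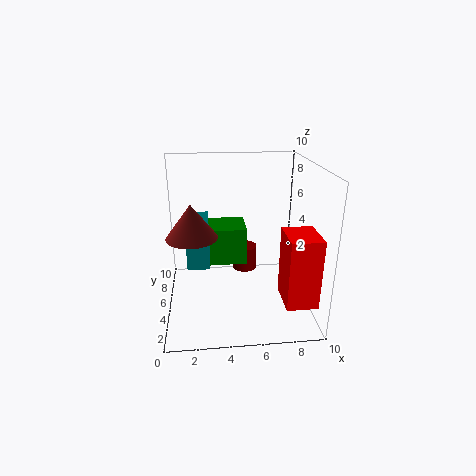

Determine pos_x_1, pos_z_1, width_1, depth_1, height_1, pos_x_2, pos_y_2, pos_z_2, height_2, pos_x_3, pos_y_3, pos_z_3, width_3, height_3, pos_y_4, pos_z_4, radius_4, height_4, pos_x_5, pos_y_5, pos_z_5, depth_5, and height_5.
pos_x_1 = 1.5, pos_z_1 = 3.5, width_1 = 1.5, depth_1 = 3, height_1 = 3, pos_x_2 = 6, pos_y_2 = 9, pos_z_2 = 0.5, height_2 = 2, pos_x_3 = 3, pos_y_3 = 4, pos_z_3 = 3.5, width_3 = 2.5, height_3 = 2.5, pos_y_4 = 2, pos_z_4 = 6.5, radius_4 = 1.5, height_4 = 2, pos_x_5 = 7.5, pos_y_5 = 0.5, pos_z_5 = 2, depth_5 = 2.5, height_5 = 4.5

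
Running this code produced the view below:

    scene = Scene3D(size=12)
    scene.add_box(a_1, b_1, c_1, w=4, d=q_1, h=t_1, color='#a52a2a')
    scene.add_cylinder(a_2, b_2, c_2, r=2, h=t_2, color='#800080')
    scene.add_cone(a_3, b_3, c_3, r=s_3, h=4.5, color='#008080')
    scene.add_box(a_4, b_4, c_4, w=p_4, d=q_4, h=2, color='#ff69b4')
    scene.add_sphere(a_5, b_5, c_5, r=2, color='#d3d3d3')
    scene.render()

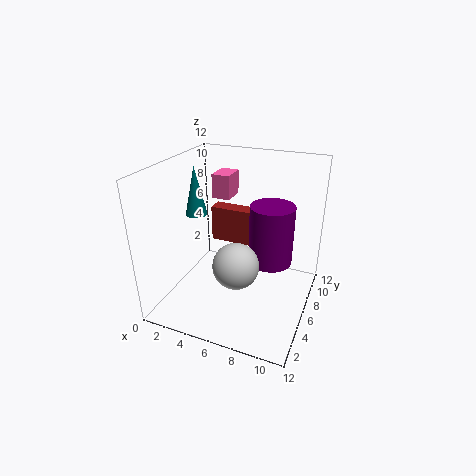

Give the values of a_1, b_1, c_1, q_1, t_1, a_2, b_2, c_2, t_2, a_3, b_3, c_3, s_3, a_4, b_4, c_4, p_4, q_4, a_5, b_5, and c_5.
a_1 = 1.5
b_1 = 10
c_1 = 3
q_1 = 1.5
t_1 = 3.5
a_2 = 8
b_2 = 9
c_2 = 2.5
t_2 = 5.5
a_3 = 1
b_3 = 8
c_3 = 6.5
s_3 = 1
a_4 = 3.5
b_4 = 6.5
c_4 = 9
p_4 = 1.5
q_4 = 2
a_5 = 6
b_5 = 5.5
c_5 = 3.5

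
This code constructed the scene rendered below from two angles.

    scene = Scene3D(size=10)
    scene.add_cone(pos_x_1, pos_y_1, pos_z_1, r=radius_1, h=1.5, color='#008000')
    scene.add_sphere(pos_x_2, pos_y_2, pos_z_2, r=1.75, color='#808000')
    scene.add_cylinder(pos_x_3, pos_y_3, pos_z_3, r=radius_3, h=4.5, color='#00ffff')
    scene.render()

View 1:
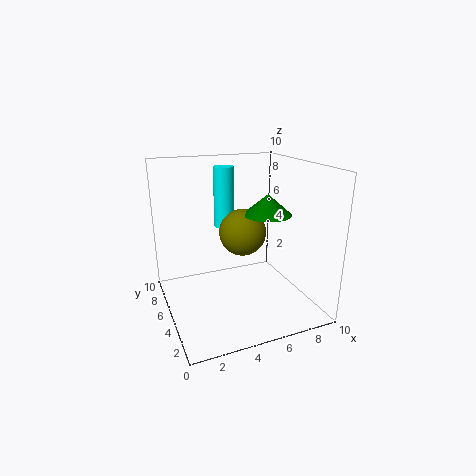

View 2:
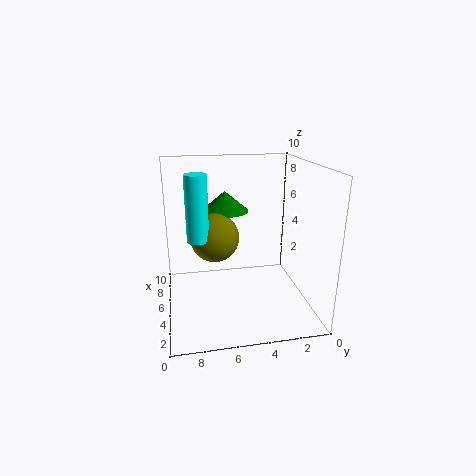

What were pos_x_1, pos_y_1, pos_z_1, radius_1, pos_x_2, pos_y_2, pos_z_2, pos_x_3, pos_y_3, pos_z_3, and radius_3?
pos_x_1 = 7.5; pos_y_1 = 5.5; pos_z_1 = 6.25; radius_1 = 1.75; pos_x_2 = 6; pos_y_2 = 6.5; pos_z_2 = 4.75; pos_x_3 = 5; pos_y_3 = 7.75; pos_z_3 = 5; radius_3 = 0.75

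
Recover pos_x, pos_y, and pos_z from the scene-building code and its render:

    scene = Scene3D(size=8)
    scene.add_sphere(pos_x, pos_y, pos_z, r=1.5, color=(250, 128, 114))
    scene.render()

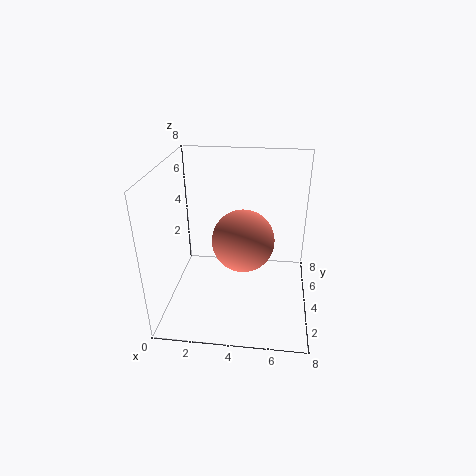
pos_x = 4.5
pos_y = 2
pos_z = 5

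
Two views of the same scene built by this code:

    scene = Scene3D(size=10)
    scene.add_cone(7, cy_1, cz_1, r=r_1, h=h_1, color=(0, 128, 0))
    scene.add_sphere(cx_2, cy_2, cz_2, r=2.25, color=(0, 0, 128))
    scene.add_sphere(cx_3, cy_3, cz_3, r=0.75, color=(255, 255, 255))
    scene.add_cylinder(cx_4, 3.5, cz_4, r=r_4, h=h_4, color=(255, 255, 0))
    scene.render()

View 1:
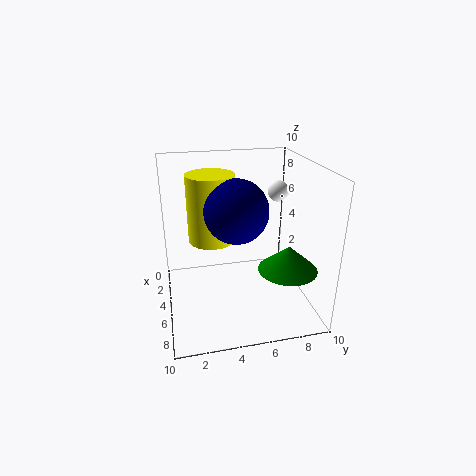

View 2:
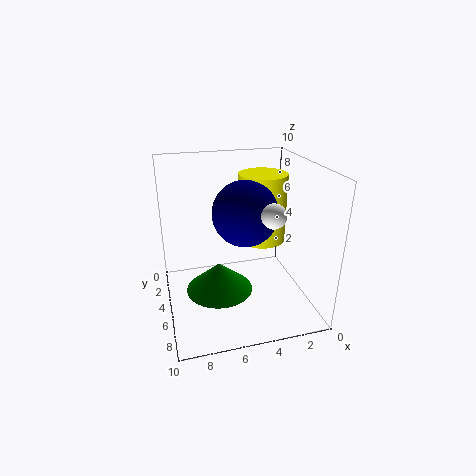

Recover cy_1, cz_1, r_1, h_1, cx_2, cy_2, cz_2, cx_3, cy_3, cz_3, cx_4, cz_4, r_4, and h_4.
cy_1 = 8; cz_1 = 3.25; r_1 = 2; h_1 = 1.75; cx_2 = 4.5; cy_2 = 5; cz_2 = 6.75; cx_3 = 3.75; cy_3 = 8.25; cz_3 = 7.75; cx_4 = 2.75; cz_4 = 4; r_4 = 1.75; h_4 = 5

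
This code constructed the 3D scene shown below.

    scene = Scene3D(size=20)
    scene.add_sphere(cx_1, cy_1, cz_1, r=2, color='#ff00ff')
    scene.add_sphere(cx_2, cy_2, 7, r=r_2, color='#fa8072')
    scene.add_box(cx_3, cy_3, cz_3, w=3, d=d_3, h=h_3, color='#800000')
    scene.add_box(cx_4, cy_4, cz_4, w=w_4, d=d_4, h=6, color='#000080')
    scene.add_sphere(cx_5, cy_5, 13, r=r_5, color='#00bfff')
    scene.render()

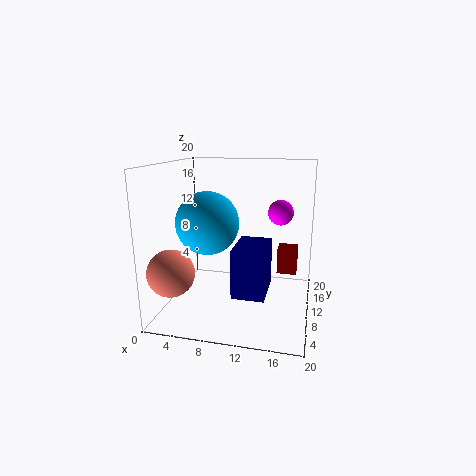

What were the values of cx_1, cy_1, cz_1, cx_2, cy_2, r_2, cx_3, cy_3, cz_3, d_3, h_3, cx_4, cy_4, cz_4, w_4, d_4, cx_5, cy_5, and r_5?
cx_1 = 15; cy_1 = 18; cz_1 = 12; cx_2 = 3; cy_2 = 3; r_2 = 3; cx_3 = 15; cy_3 = 15; cz_3 = 3; d_3 = 3; h_3 = 4; cx_4 = 11; cy_4 = 2; cz_4 = 5; w_4 = 4; d_4 = 6; cx_5 = 7; cy_5 = 6; r_5 = 4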